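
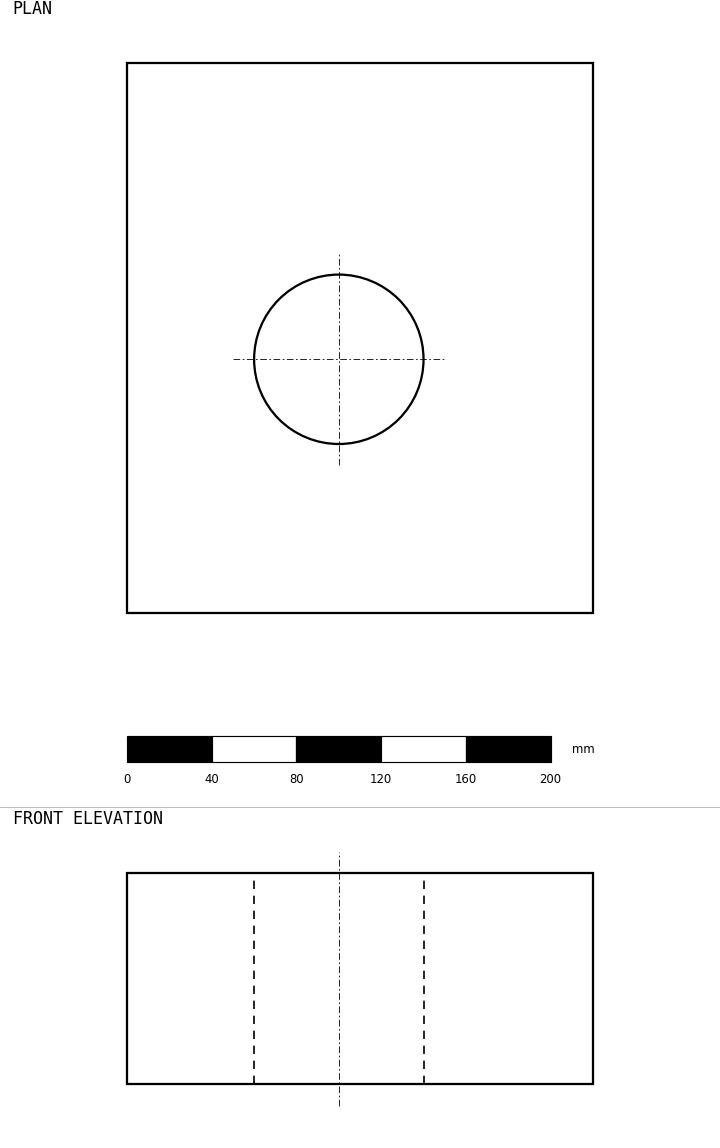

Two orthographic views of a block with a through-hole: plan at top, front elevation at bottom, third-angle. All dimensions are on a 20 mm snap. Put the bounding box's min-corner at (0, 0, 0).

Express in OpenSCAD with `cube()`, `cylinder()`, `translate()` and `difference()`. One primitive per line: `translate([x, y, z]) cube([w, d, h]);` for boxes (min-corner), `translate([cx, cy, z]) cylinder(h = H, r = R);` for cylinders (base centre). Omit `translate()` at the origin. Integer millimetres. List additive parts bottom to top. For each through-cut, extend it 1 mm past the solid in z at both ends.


difference() {
  cube([220, 260, 100]);
  translate([100, 120, -1]) cylinder(h = 102, r = 40);
}


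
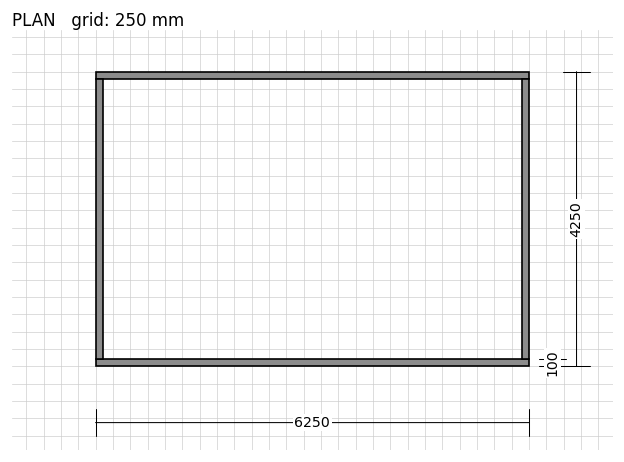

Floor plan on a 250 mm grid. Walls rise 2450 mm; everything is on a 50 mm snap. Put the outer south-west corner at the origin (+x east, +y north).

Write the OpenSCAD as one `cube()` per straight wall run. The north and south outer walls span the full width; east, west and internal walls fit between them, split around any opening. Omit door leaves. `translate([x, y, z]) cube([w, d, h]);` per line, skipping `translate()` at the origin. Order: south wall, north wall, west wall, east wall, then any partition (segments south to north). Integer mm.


cube([6250, 100, 2450]);
translate([0, 4150, 0]) cube([6250, 100, 2450]);
translate([0, 100, 0]) cube([100, 4050, 2450]);
translate([6150, 100, 0]) cube([100, 4050, 2450]);


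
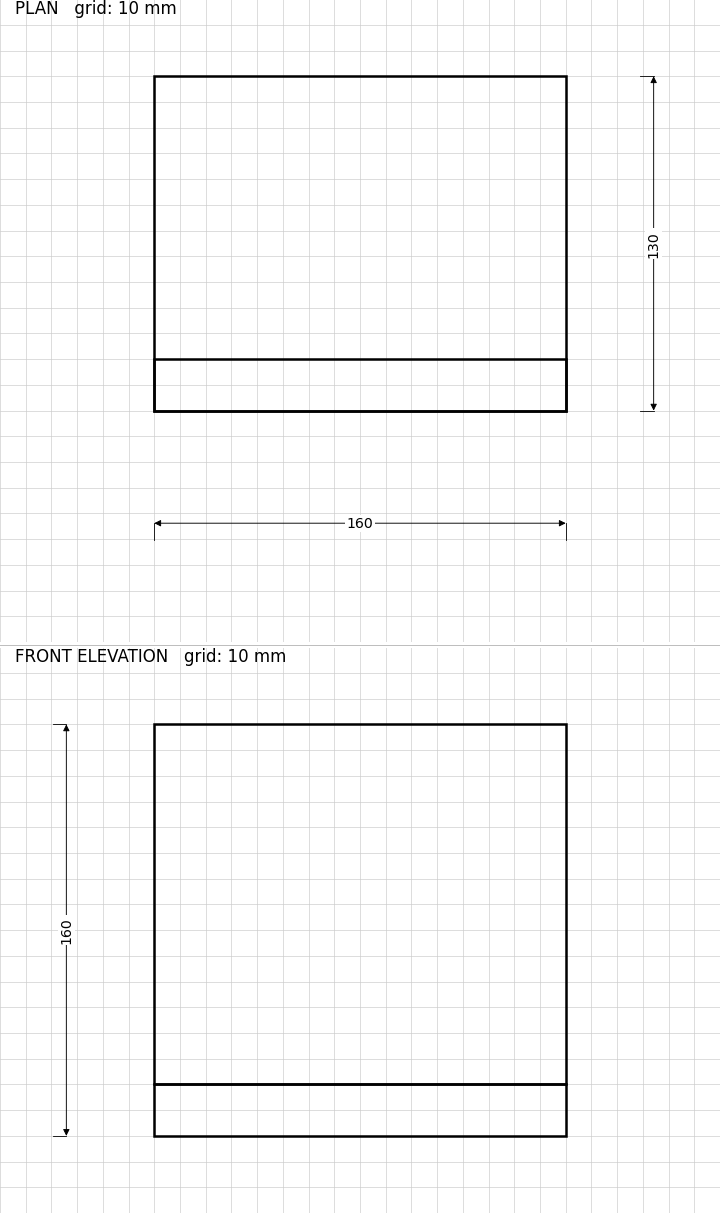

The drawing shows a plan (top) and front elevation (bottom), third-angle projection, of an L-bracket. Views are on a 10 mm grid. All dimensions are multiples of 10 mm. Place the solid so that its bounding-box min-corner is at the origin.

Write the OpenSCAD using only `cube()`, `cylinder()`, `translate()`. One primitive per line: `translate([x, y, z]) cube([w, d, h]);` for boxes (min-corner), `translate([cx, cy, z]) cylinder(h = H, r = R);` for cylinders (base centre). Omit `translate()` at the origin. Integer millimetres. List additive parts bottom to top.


cube([160, 130, 20]);
translate([0, 0, 20]) cube([160, 20, 140]);


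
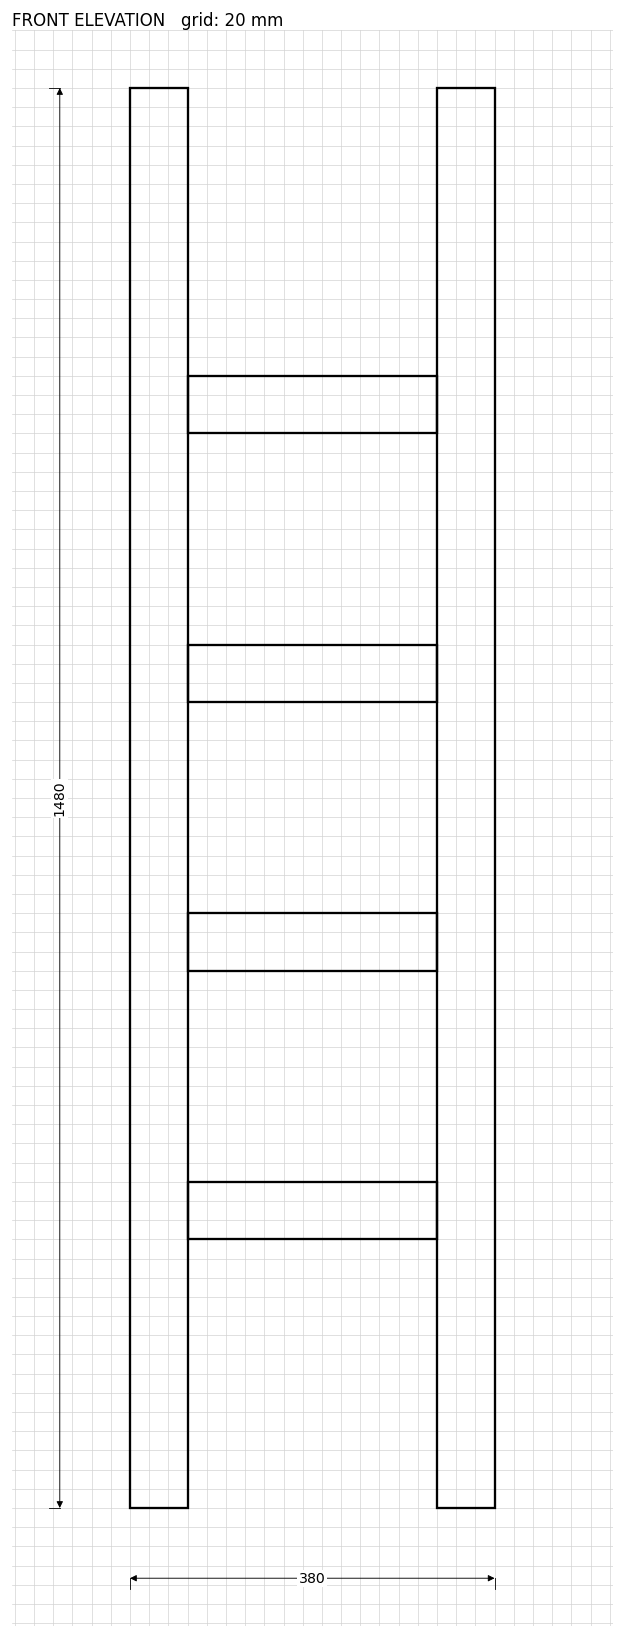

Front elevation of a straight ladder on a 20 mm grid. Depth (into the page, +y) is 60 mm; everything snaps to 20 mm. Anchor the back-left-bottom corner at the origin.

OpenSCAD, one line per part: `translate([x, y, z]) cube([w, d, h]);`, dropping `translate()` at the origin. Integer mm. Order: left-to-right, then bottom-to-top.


cube([60, 60, 1480]);
translate([60, 0, 280]) cube([260, 60, 60]);
translate([60, 0, 560]) cube([260, 60, 60]);
translate([60, 0, 840]) cube([260, 60, 60]);
translate([60, 0, 1120]) cube([260, 60, 60]);
translate([320, 0, 0]) cube([60, 60, 1480]);


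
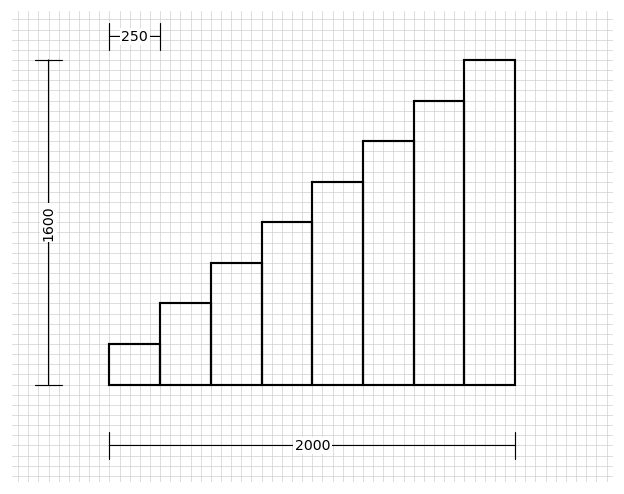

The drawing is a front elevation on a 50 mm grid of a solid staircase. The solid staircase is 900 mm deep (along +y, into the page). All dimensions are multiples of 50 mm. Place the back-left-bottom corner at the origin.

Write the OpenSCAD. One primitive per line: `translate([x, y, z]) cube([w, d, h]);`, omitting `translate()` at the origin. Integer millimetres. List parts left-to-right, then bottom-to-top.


cube([250, 900, 200]);
translate([250, 0, 0]) cube([250, 900, 400]);
translate([500, 0, 0]) cube([250, 900, 600]);
translate([750, 0, 0]) cube([250, 900, 800]);
translate([1000, 0, 0]) cube([250, 900, 1000]);
translate([1250, 0, 0]) cube([250, 900, 1200]);
translate([1500, 0, 0]) cube([250, 900, 1400]);
translate([1750, 0, 0]) cube([250, 900, 1600]);


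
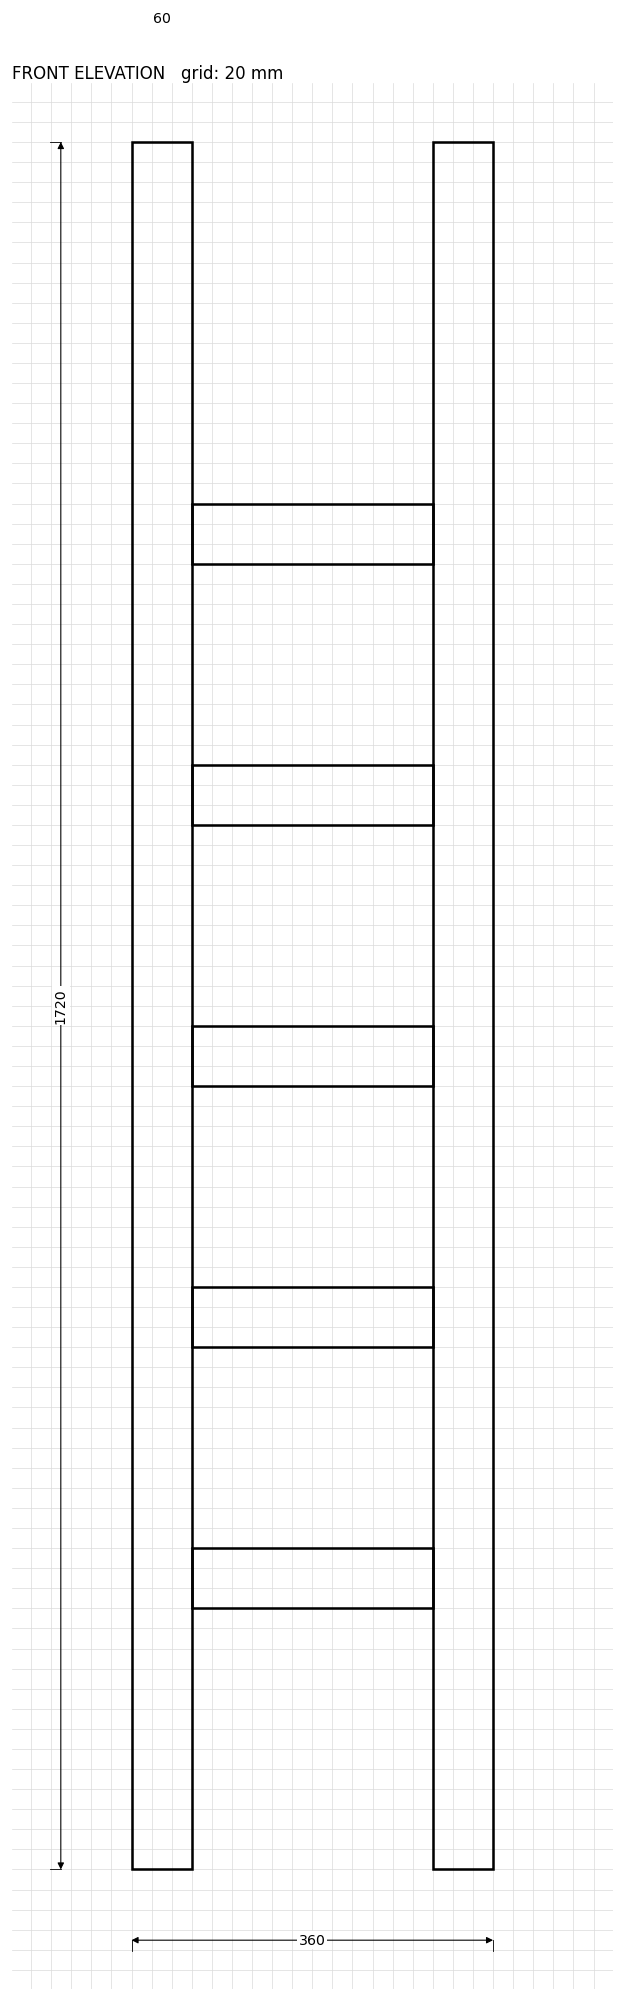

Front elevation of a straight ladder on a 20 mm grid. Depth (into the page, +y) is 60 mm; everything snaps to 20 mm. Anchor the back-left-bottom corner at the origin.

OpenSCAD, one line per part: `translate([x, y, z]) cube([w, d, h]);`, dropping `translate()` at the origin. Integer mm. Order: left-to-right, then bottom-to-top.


cube([60, 60, 1720]);
translate([60, 0, 260]) cube([240, 60, 60]);
translate([60, 0, 520]) cube([240, 60, 60]);
translate([60, 0, 780]) cube([240, 60, 60]);
translate([60, 0, 1040]) cube([240, 60, 60]);
translate([60, 0, 1300]) cube([240, 60, 60]);
translate([300, 0, 0]) cube([60, 60, 1720]);


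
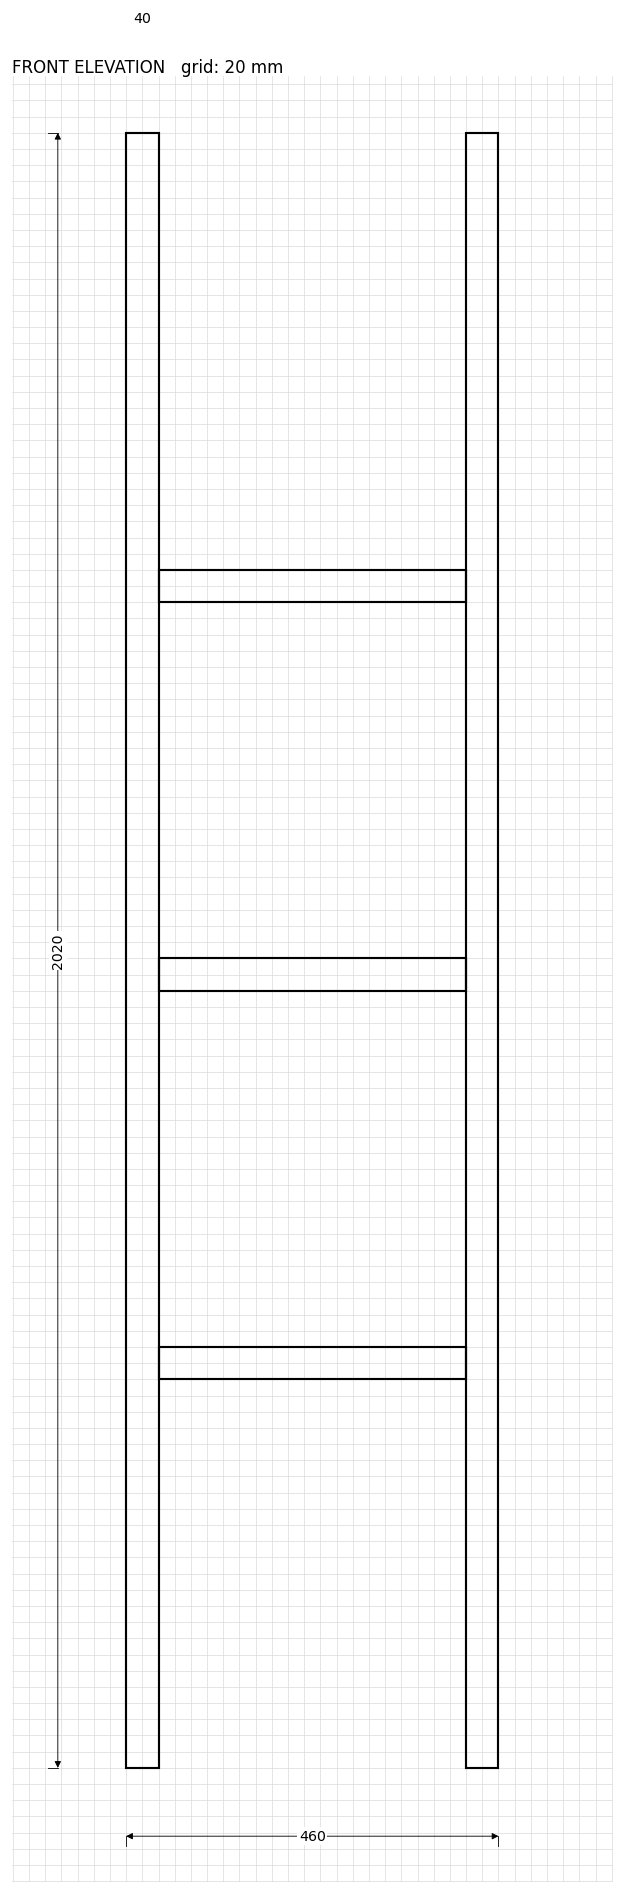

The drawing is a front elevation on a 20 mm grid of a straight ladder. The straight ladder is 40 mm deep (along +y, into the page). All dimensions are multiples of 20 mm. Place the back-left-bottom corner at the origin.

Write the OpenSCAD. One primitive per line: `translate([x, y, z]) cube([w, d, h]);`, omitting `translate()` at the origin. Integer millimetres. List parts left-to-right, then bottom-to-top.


cube([40, 40, 2020]);
translate([40, 0, 480]) cube([380, 40, 40]);
translate([40, 0, 960]) cube([380, 40, 40]);
translate([40, 0, 1440]) cube([380, 40, 40]);
translate([420, 0, 0]) cube([40, 40, 2020]);


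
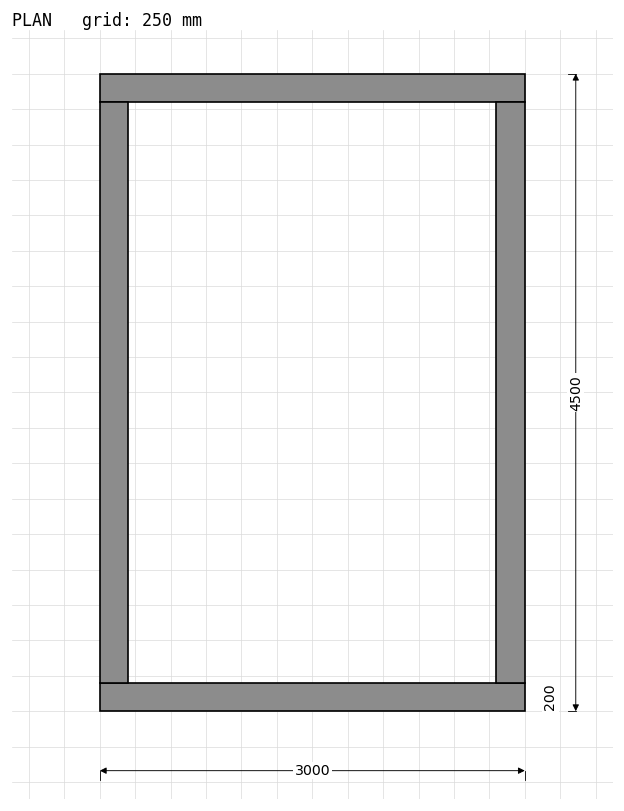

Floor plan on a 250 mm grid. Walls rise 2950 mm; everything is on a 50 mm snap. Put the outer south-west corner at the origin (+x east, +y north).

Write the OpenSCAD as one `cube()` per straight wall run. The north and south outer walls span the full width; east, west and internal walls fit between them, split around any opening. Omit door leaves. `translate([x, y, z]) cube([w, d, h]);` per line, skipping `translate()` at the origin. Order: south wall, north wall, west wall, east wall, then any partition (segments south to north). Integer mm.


cube([3000, 200, 2950]);
translate([0, 4300, 0]) cube([3000, 200, 2950]);
translate([0, 200, 0]) cube([200, 4100, 2950]);
translate([2800, 200, 0]) cube([200, 4100, 2950]);


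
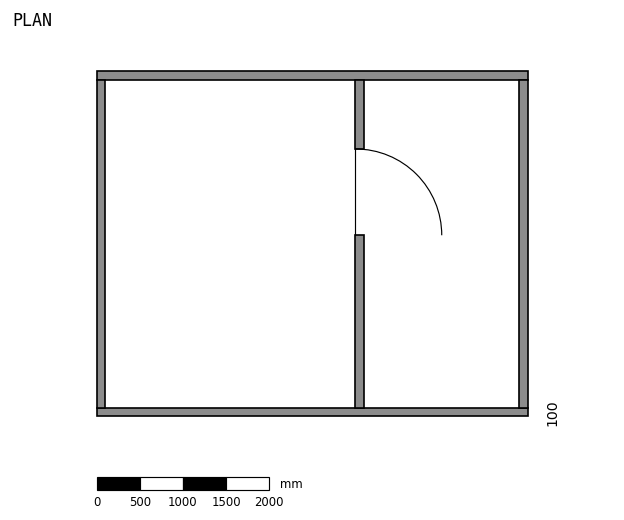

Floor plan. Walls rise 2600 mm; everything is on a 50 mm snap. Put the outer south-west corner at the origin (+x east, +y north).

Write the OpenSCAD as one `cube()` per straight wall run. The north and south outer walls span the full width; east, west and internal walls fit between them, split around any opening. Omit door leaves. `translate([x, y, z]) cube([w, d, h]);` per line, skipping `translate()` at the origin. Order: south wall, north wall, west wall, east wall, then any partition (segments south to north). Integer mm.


cube([5000, 100, 2600]);
translate([0, 3900, 0]) cube([5000, 100, 2600]);
translate([0, 100, 0]) cube([100, 3800, 2600]);
translate([4900, 100, 0]) cube([100, 3800, 2600]);
translate([3000, 100, 0]) cube([100, 2000, 2600]);
translate([3000, 3100, 0]) cube([100, 800, 2600]);


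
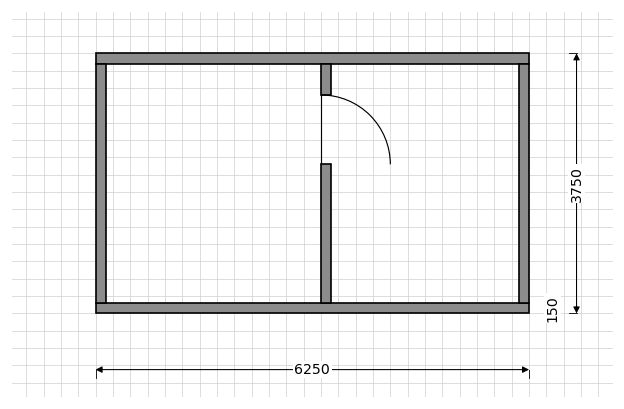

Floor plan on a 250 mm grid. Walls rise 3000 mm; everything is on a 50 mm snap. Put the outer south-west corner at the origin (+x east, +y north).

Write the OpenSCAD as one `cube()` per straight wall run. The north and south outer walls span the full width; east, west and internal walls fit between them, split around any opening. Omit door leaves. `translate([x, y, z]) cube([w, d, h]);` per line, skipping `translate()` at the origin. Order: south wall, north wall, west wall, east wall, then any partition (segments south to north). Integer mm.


cube([6250, 150, 3000]);
translate([0, 3600, 0]) cube([6250, 150, 3000]);
translate([0, 150, 0]) cube([150, 3450, 3000]);
translate([6100, 150, 0]) cube([150, 3450, 3000]);
translate([3250, 150, 0]) cube([150, 2000, 3000]);
translate([3250, 3150, 0]) cube([150, 450, 3000]);


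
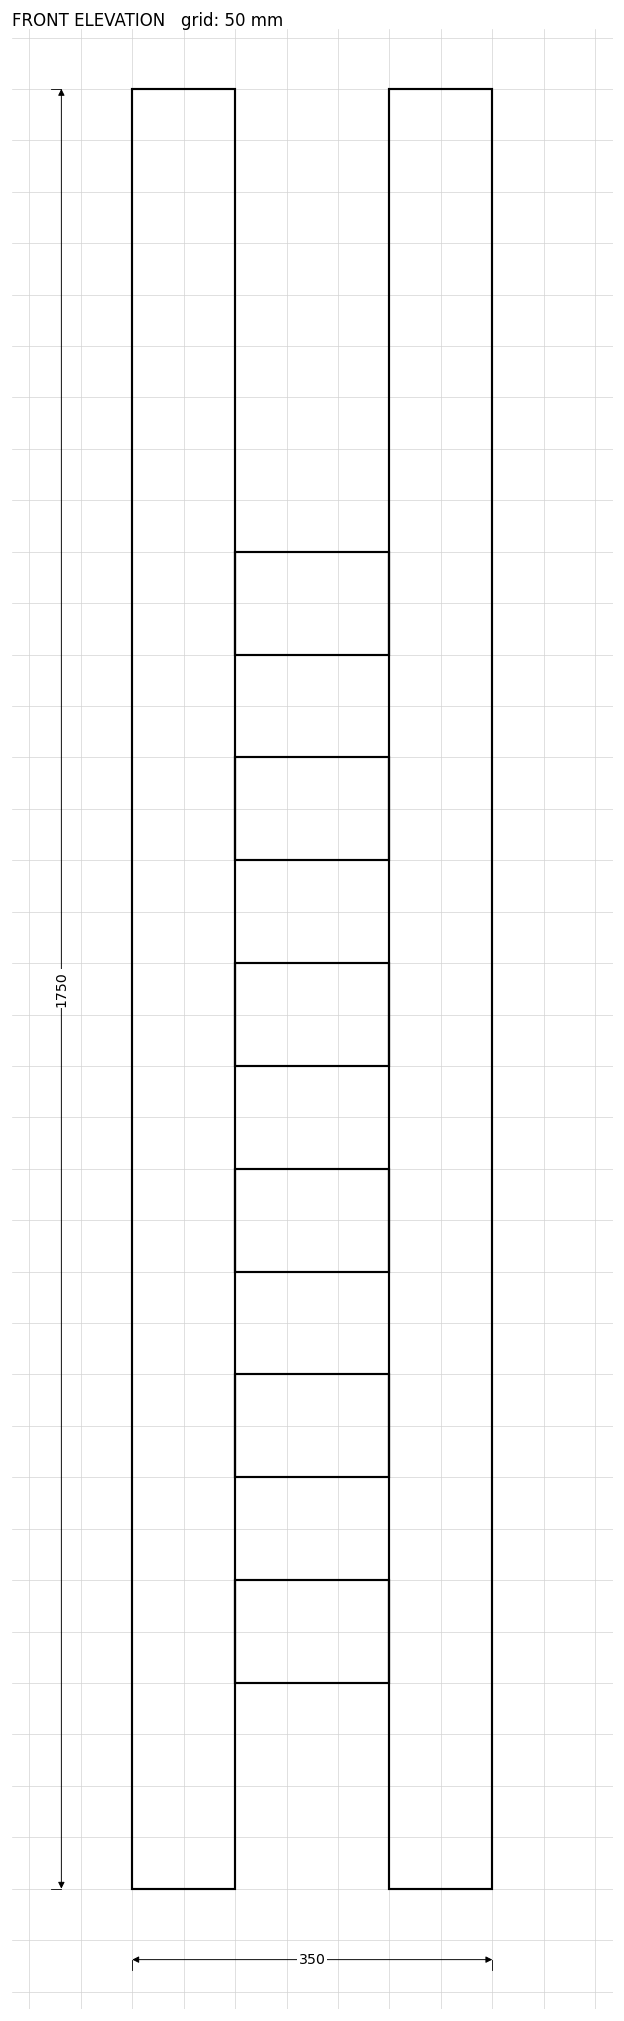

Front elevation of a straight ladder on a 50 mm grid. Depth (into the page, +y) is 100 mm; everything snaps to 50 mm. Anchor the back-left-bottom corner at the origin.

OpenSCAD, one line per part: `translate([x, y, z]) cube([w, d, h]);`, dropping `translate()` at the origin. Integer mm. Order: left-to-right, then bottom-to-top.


cube([100, 100, 1750]);
translate([100, 0, 200]) cube([150, 100, 100]);
translate([100, 0, 400]) cube([150, 100, 100]);
translate([100, 0, 600]) cube([150, 100, 100]);
translate([100, 0, 800]) cube([150, 100, 100]);
translate([100, 0, 1000]) cube([150, 100, 100]);
translate([100, 0, 1200]) cube([150, 100, 100]);
translate([250, 0, 0]) cube([100, 100, 1750]);


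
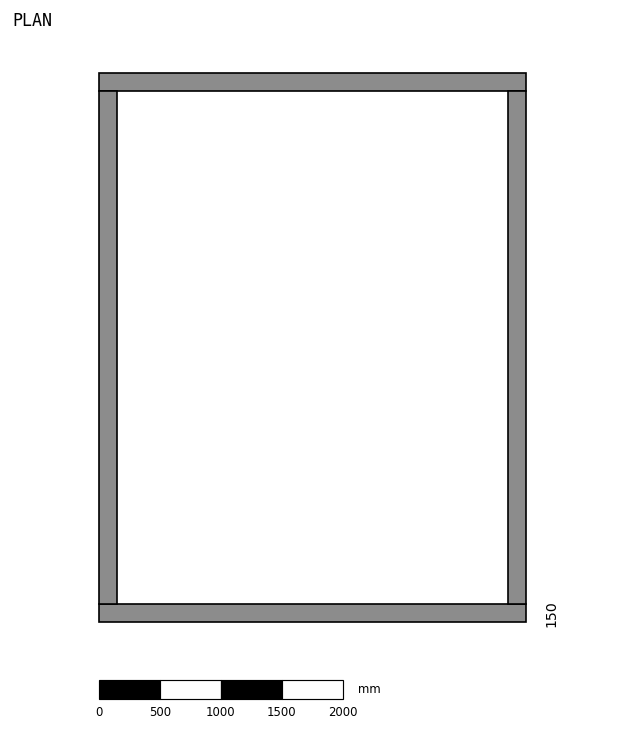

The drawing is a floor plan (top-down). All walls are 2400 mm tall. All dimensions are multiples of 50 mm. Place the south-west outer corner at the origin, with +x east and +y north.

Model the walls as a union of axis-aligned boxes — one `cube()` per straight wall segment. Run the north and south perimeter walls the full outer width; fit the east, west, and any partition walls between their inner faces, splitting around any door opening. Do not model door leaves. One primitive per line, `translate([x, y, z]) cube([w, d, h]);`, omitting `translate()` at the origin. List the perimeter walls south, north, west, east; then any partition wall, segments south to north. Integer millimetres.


cube([3500, 150, 2400]);
translate([0, 4350, 0]) cube([3500, 150, 2400]);
translate([0, 150, 0]) cube([150, 4200, 2400]);
translate([3350, 150, 0]) cube([150, 4200, 2400]);


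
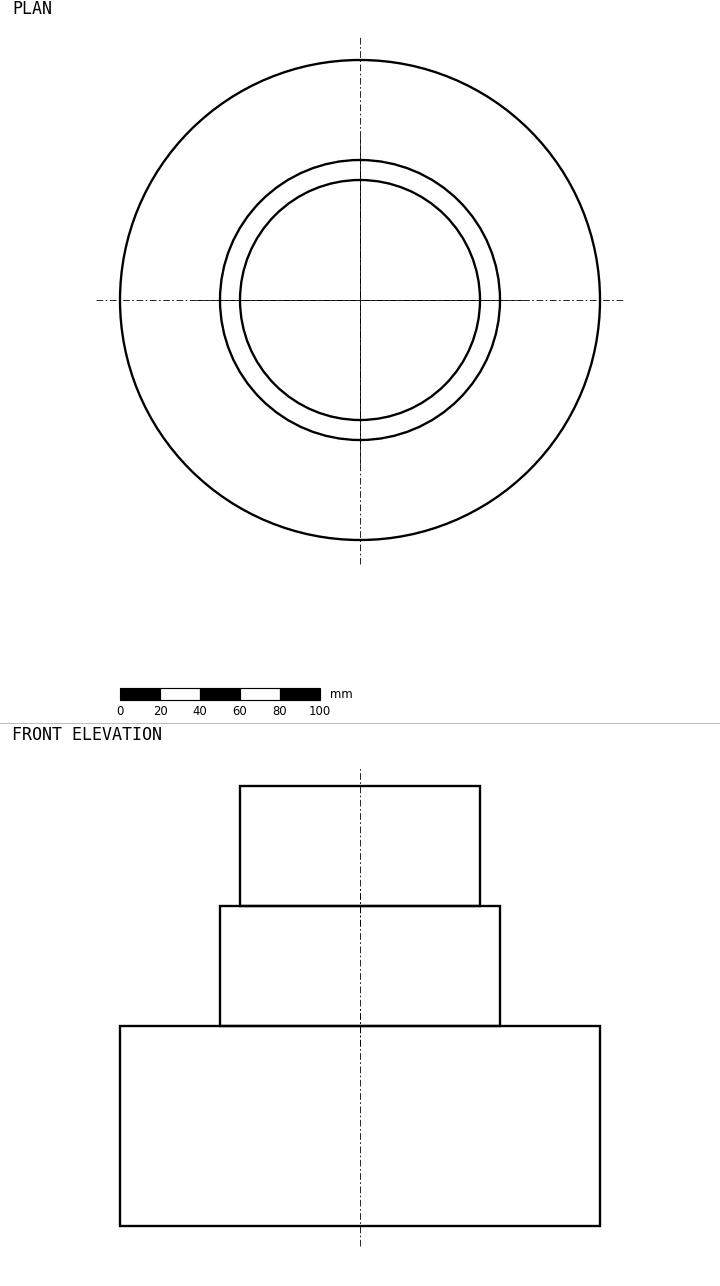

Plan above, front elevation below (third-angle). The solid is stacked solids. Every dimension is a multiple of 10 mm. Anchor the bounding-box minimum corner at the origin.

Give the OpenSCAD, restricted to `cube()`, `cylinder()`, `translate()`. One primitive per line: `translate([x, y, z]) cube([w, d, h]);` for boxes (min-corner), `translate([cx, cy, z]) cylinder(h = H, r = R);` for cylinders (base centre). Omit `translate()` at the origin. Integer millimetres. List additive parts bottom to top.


translate([120, 120, 0]) cylinder(h = 100, r = 120);
translate([120, 120, 100]) cylinder(h = 60, r = 70);
translate([120, 120, 160]) cylinder(h = 60, r = 60);


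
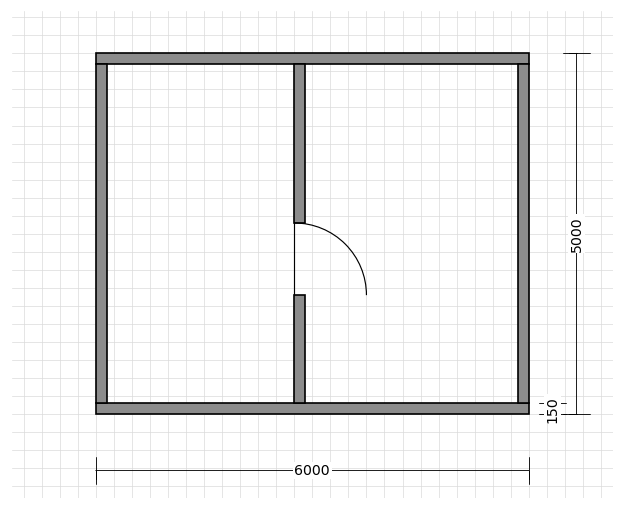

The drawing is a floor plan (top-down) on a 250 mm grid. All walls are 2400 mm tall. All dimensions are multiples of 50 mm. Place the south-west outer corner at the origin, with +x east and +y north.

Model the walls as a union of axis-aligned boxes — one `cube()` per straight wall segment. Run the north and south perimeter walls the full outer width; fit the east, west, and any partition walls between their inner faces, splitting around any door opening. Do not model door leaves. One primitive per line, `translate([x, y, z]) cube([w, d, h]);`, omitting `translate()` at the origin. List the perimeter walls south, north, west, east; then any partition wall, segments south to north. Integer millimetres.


cube([6000, 150, 2400]);
translate([0, 4850, 0]) cube([6000, 150, 2400]);
translate([0, 150, 0]) cube([150, 4700, 2400]);
translate([5850, 150, 0]) cube([150, 4700, 2400]);
translate([2750, 150, 0]) cube([150, 1500, 2400]);
translate([2750, 2650, 0]) cube([150, 2200, 2400]);


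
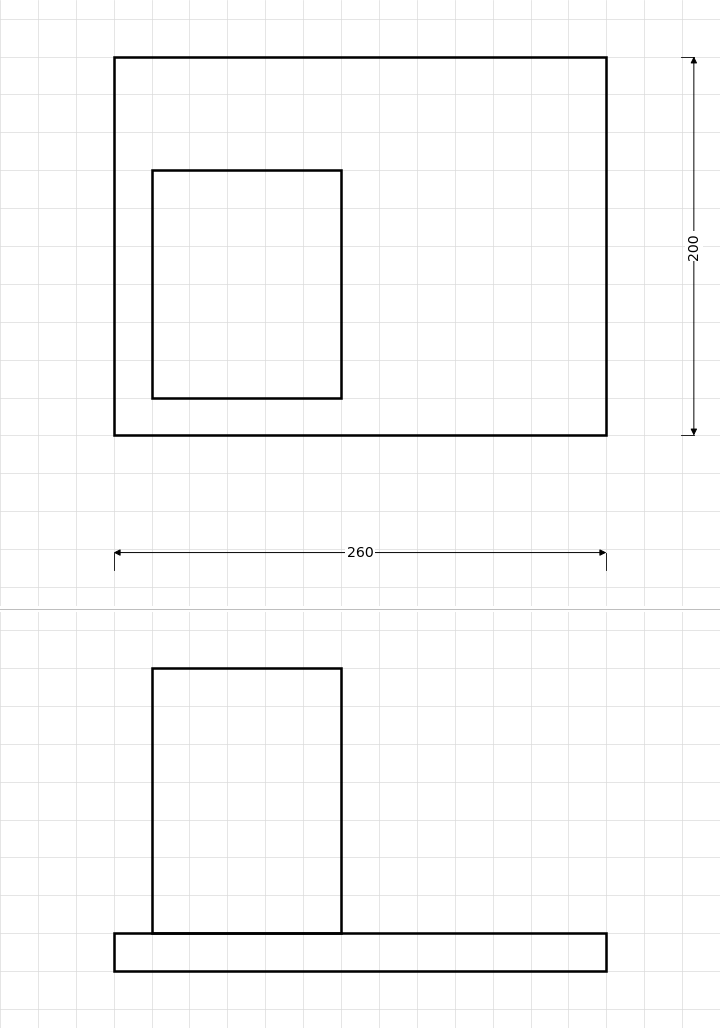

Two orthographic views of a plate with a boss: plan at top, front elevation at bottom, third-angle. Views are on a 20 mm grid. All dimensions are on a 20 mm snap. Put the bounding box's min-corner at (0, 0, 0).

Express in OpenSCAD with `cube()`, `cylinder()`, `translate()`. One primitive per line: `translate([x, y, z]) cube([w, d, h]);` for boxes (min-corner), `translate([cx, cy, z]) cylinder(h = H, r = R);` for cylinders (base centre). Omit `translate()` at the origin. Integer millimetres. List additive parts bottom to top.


cube([260, 200, 20]);
translate([20, 20, 20]) cube([100, 120, 140]);


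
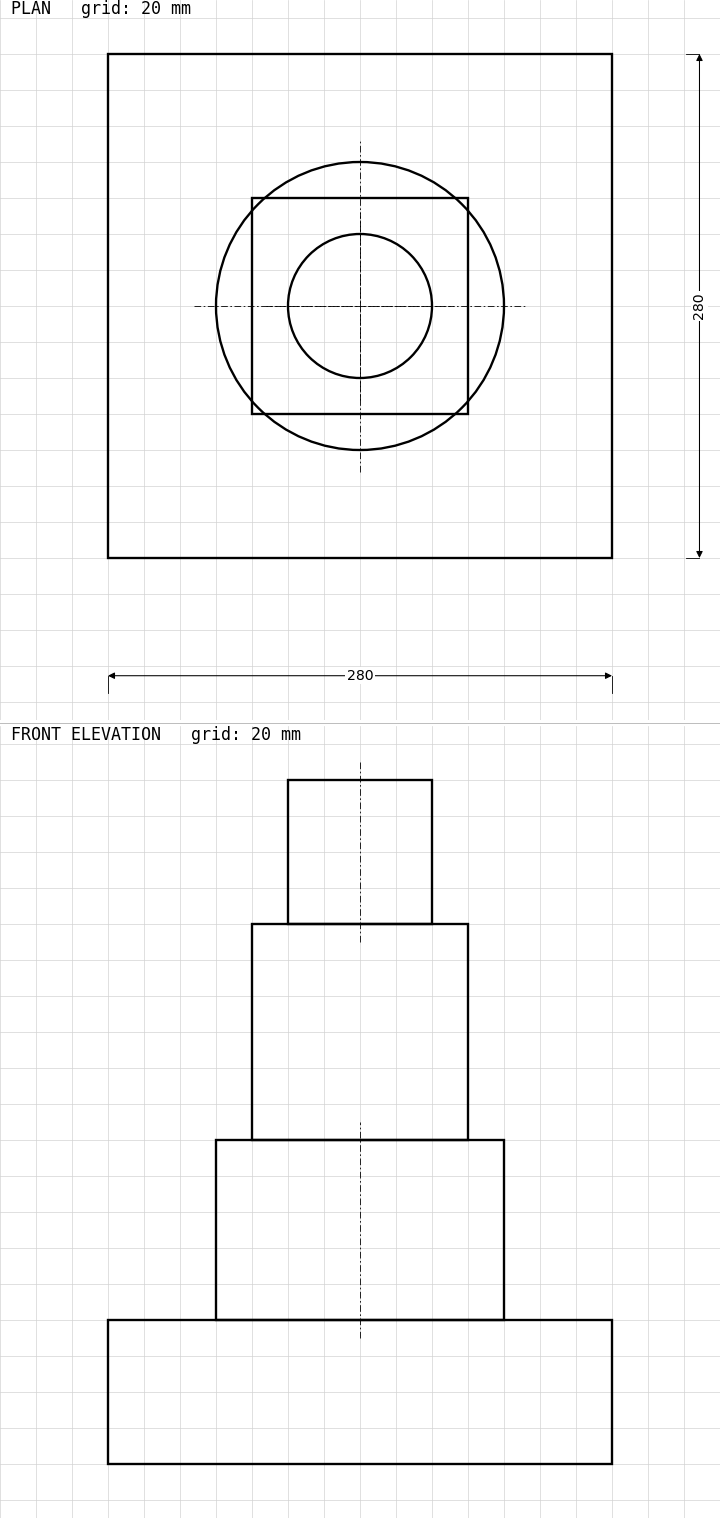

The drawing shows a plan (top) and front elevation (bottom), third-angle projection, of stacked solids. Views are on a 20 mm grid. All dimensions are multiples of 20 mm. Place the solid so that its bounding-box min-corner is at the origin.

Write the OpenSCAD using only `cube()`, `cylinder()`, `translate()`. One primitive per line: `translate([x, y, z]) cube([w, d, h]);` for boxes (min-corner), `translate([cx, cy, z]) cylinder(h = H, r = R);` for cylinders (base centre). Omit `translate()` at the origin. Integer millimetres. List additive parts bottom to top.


cube([280, 280, 80]);
translate([140, 140, 80]) cylinder(h = 100, r = 80);
translate([80, 80, 180]) cube([120, 120, 120]);
translate([140, 140, 300]) cylinder(h = 80, r = 40);


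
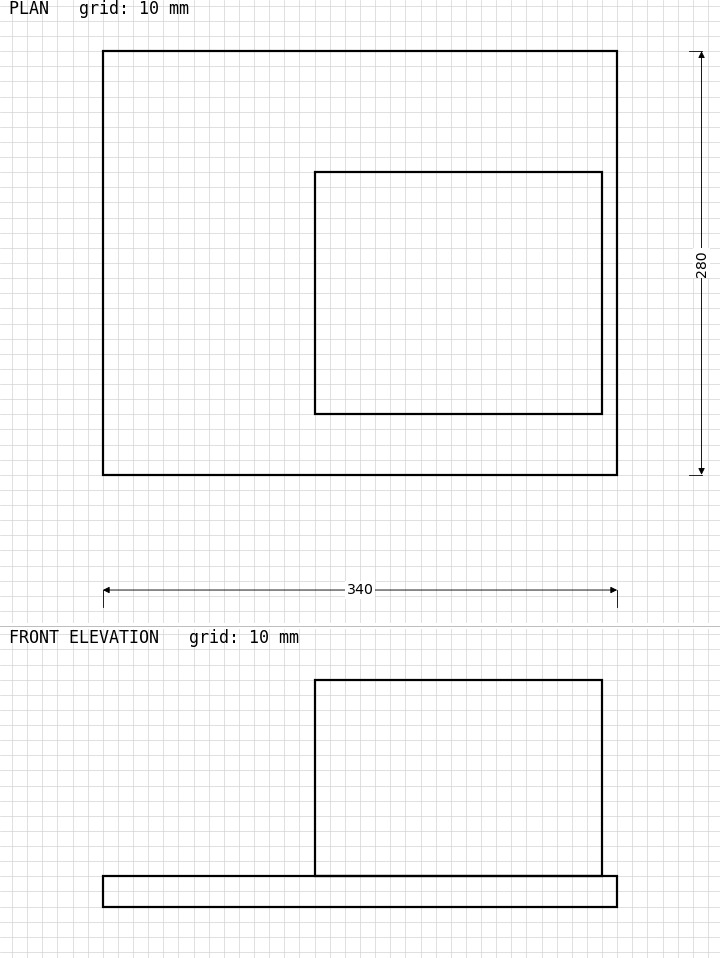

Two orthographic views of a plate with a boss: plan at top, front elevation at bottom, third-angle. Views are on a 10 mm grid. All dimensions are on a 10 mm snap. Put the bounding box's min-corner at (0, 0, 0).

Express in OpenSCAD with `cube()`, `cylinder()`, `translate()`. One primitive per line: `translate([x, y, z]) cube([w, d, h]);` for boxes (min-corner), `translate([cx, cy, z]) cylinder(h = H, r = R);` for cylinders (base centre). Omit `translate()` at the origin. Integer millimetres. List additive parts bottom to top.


cube([340, 280, 20]);
translate([140, 40, 20]) cube([190, 160, 130]);


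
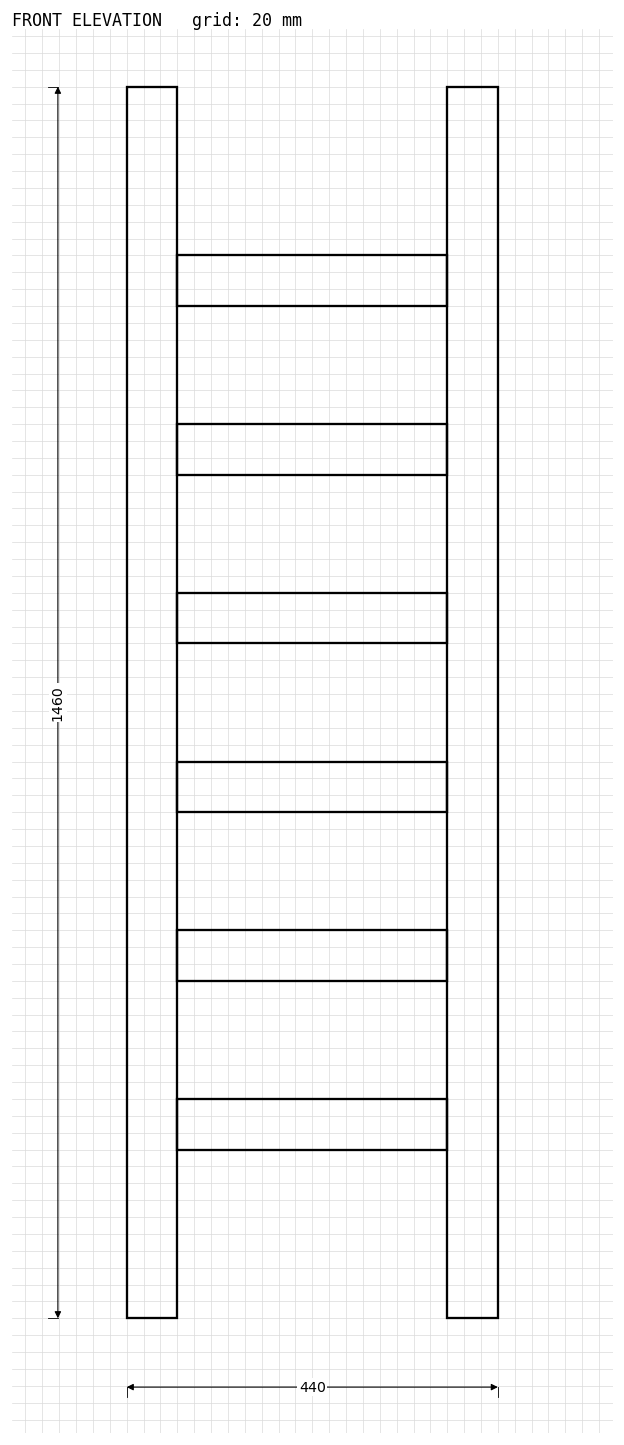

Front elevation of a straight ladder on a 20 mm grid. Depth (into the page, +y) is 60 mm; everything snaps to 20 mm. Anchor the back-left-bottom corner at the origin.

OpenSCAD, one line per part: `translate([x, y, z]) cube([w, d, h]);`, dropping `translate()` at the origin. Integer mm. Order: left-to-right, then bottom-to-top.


cube([60, 60, 1460]);
translate([60, 0, 200]) cube([320, 60, 60]);
translate([60, 0, 400]) cube([320, 60, 60]);
translate([60, 0, 600]) cube([320, 60, 60]);
translate([60, 0, 800]) cube([320, 60, 60]);
translate([60, 0, 1000]) cube([320, 60, 60]);
translate([60, 0, 1200]) cube([320, 60, 60]);
translate([380, 0, 0]) cube([60, 60, 1460]);


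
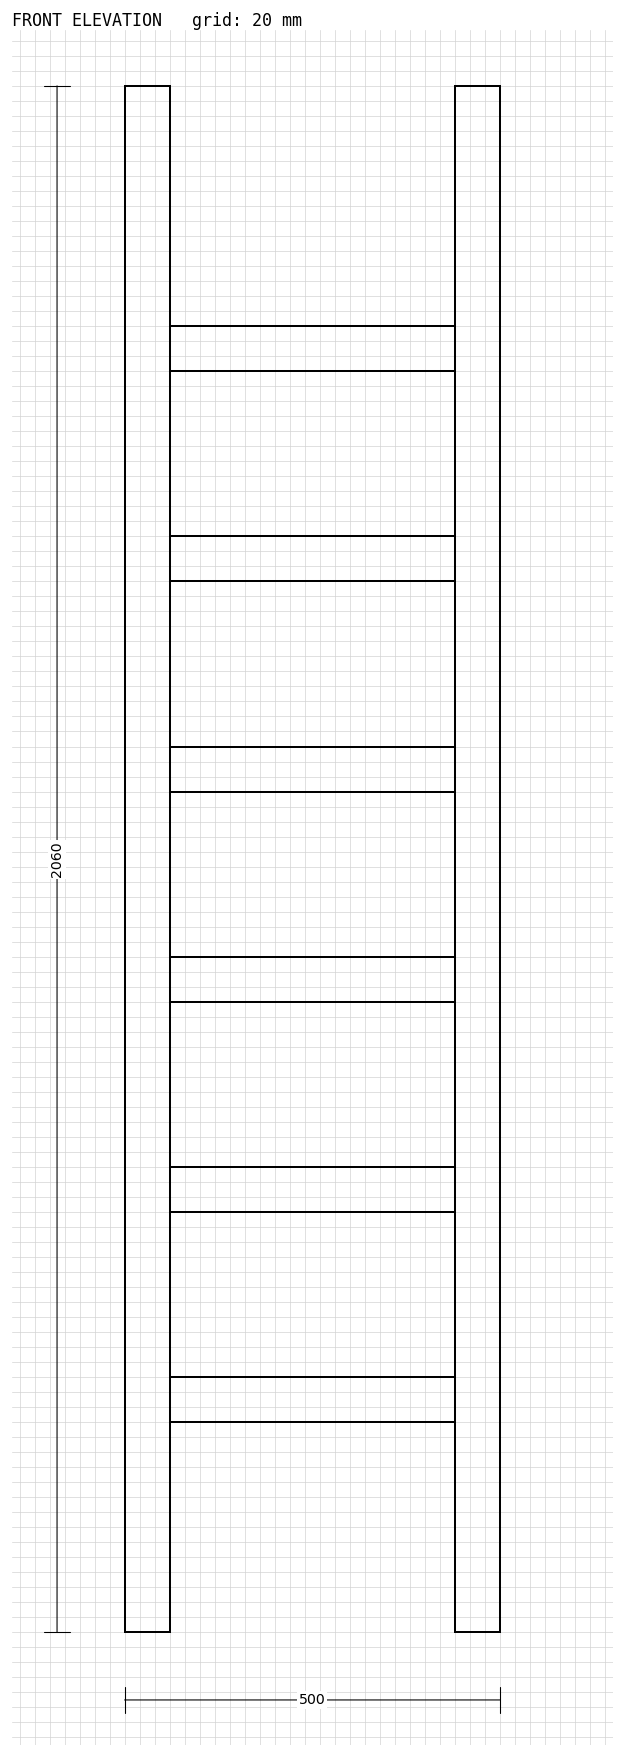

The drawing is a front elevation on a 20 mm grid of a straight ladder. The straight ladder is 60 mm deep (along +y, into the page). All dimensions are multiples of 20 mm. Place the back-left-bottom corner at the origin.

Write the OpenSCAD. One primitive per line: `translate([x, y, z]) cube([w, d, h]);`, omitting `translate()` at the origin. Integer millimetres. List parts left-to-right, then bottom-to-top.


cube([60, 60, 2060]);
translate([60, 0, 280]) cube([380, 60, 60]);
translate([60, 0, 560]) cube([380, 60, 60]);
translate([60, 0, 840]) cube([380, 60, 60]);
translate([60, 0, 1120]) cube([380, 60, 60]);
translate([60, 0, 1400]) cube([380, 60, 60]);
translate([60, 0, 1680]) cube([380, 60, 60]);
translate([440, 0, 0]) cube([60, 60, 2060]);


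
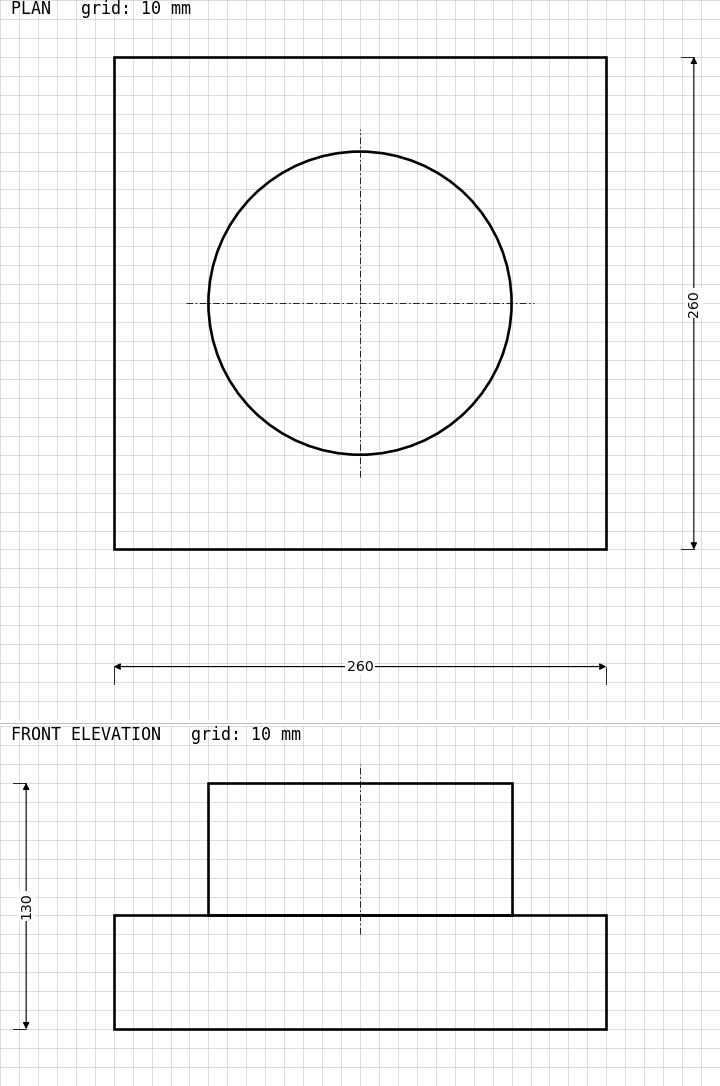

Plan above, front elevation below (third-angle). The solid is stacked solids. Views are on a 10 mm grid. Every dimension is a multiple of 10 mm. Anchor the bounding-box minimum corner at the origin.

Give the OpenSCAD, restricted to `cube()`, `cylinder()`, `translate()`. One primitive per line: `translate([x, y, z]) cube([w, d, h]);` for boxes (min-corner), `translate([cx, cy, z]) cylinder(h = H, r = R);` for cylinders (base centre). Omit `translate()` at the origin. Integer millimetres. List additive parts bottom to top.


cube([260, 260, 60]);
translate([130, 130, 60]) cylinder(h = 70, r = 80);


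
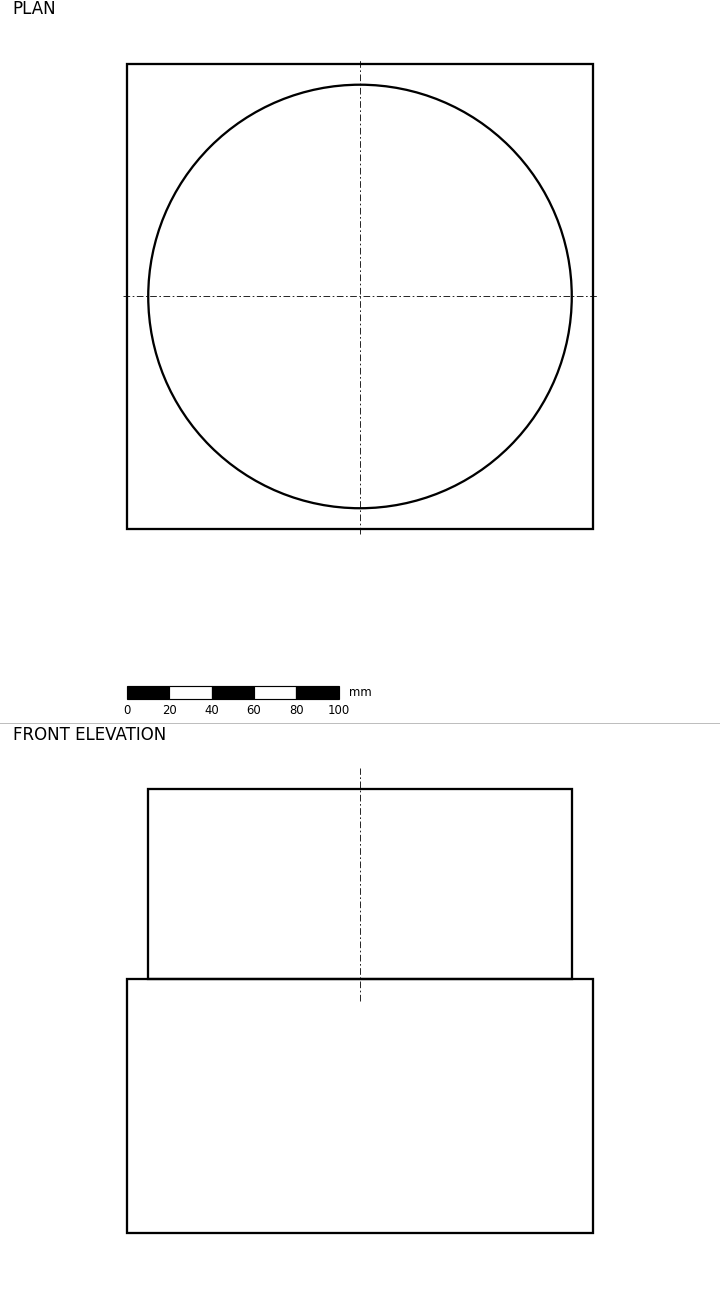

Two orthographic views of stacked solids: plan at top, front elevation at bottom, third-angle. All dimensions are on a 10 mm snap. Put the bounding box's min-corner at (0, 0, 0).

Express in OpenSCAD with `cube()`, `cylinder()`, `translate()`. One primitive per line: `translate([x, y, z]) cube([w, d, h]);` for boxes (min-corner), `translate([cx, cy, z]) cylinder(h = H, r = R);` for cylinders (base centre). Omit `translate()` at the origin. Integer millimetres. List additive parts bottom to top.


cube([220, 220, 120]);
translate([110, 110, 120]) cylinder(h = 90, r = 100);


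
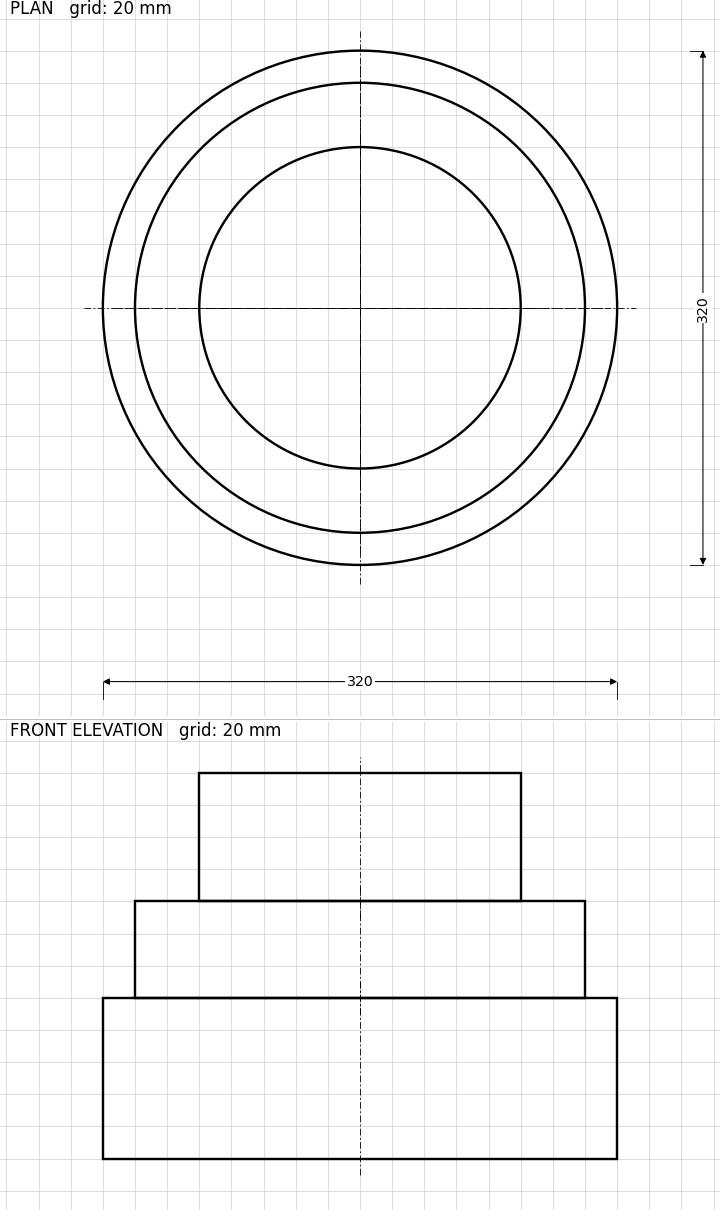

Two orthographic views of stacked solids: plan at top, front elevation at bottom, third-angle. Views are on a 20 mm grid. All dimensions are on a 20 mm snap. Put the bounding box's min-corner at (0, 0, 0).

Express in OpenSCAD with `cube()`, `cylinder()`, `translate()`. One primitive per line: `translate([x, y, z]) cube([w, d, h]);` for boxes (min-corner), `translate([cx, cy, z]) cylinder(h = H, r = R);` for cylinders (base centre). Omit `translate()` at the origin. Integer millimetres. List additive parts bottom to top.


translate([160, 160, 0]) cylinder(h = 100, r = 160);
translate([160, 160, 100]) cylinder(h = 60, r = 140);
translate([160, 160, 160]) cylinder(h = 80, r = 100);


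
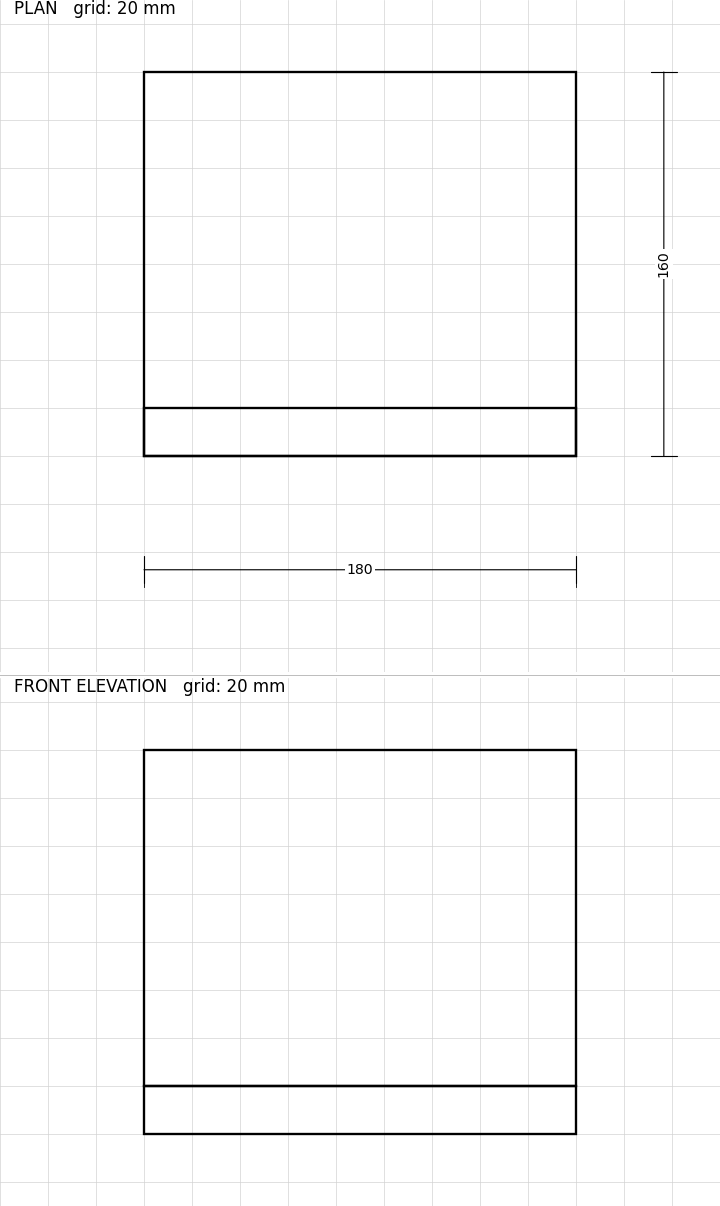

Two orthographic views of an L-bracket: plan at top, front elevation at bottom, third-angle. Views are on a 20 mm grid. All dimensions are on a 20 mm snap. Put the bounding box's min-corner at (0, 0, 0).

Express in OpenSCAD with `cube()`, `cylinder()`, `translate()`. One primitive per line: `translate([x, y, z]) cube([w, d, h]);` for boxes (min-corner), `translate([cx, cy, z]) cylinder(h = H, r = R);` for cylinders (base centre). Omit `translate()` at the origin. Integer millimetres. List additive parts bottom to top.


cube([180, 160, 20]);
translate([0, 0, 20]) cube([180, 20, 140]);


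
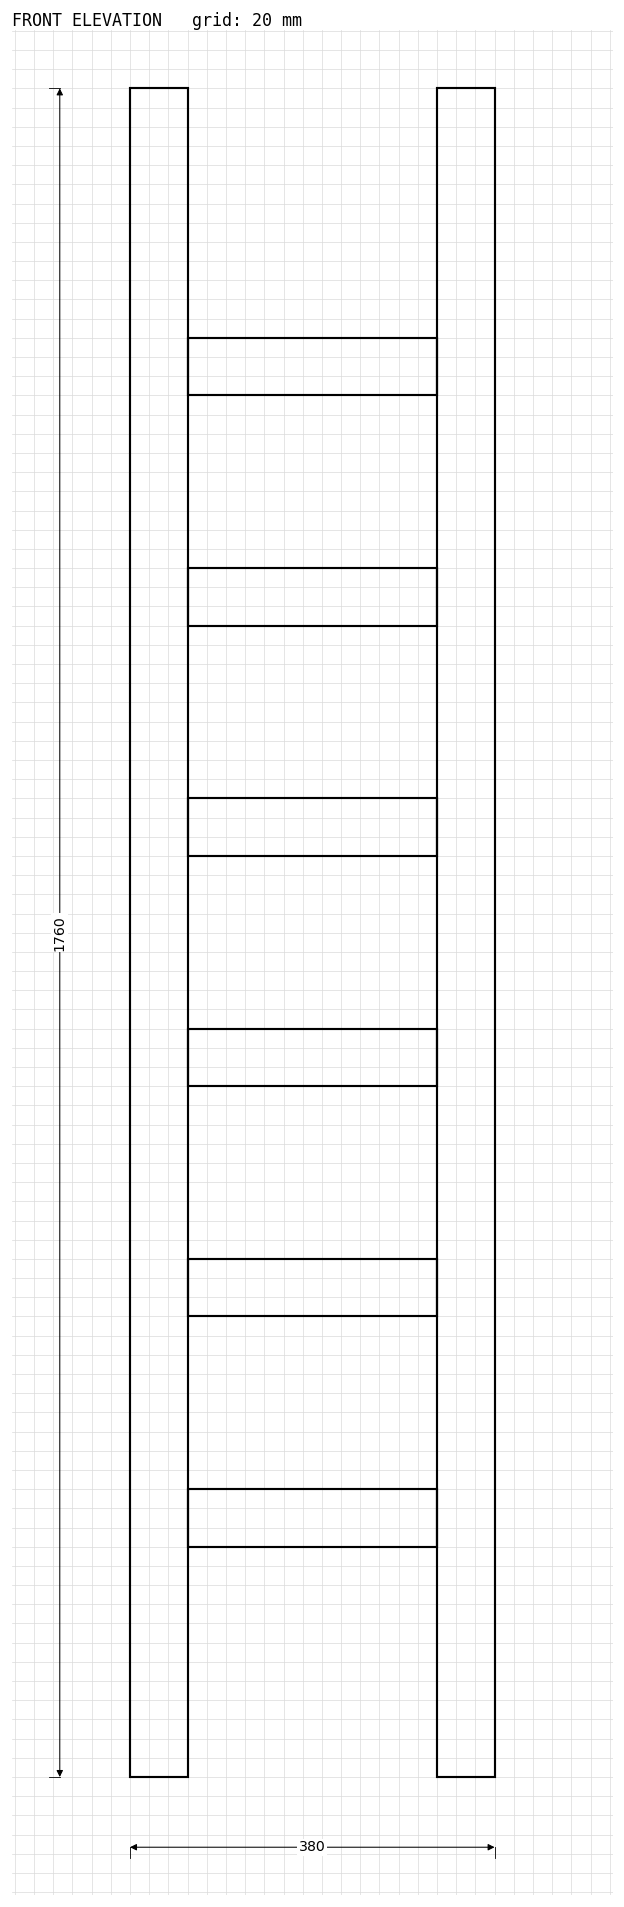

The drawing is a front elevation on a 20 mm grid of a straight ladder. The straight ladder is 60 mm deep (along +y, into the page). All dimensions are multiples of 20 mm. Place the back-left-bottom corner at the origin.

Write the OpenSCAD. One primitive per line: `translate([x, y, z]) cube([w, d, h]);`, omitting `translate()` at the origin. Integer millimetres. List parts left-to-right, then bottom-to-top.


cube([60, 60, 1760]);
translate([60, 0, 240]) cube([260, 60, 60]);
translate([60, 0, 480]) cube([260, 60, 60]);
translate([60, 0, 720]) cube([260, 60, 60]);
translate([60, 0, 960]) cube([260, 60, 60]);
translate([60, 0, 1200]) cube([260, 60, 60]);
translate([60, 0, 1440]) cube([260, 60, 60]);
translate([320, 0, 0]) cube([60, 60, 1760]);


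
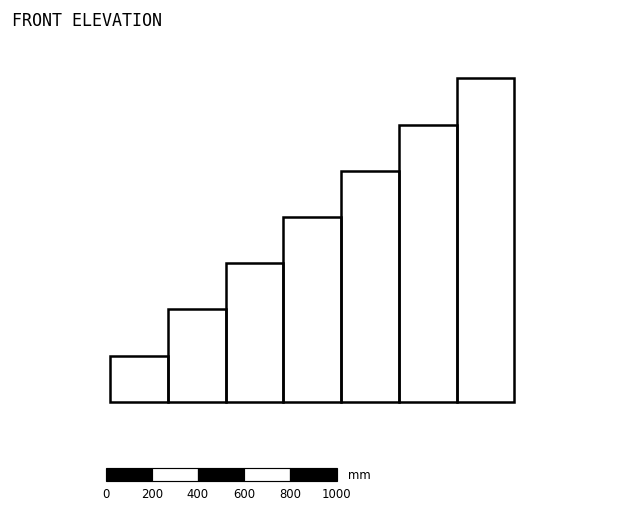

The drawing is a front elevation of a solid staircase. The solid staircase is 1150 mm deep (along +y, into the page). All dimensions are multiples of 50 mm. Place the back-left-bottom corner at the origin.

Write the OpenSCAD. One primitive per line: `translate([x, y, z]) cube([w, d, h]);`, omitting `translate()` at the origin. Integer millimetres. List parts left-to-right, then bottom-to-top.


cube([250, 1150, 200]);
translate([250, 0, 0]) cube([250, 1150, 400]);
translate([500, 0, 0]) cube([250, 1150, 600]);
translate([750, 0, 0]) cube([250, 1150, 800]);
translate([1000, 0, 0]) cube([250, 1150, 1000]);
translate([1250, 0, 0]) cube([250, 1150, 1200]);
translate([1500, 0, 0]) cube([250, 1150, 1400]);


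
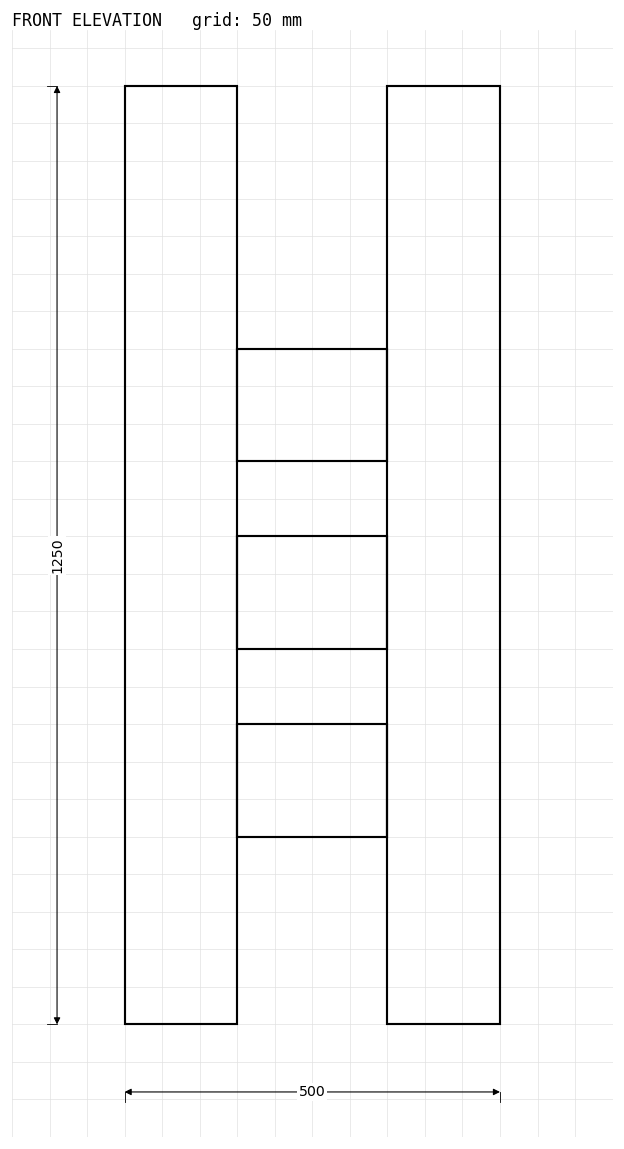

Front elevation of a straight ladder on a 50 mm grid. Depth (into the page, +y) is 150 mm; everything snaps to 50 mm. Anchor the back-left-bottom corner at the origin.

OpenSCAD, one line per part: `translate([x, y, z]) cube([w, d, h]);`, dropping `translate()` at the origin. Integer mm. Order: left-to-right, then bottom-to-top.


cube([150, 150, 1250]);
translate([150, 0, 250]) cube([200, 150, 150]);
translate([150, 0, 500]) cube([200, 150, 150]);
translate([150, 0, 750]) cube([200, 150, 150]);
translate([350, 0, 0]) cube([150, 150, 1250]);


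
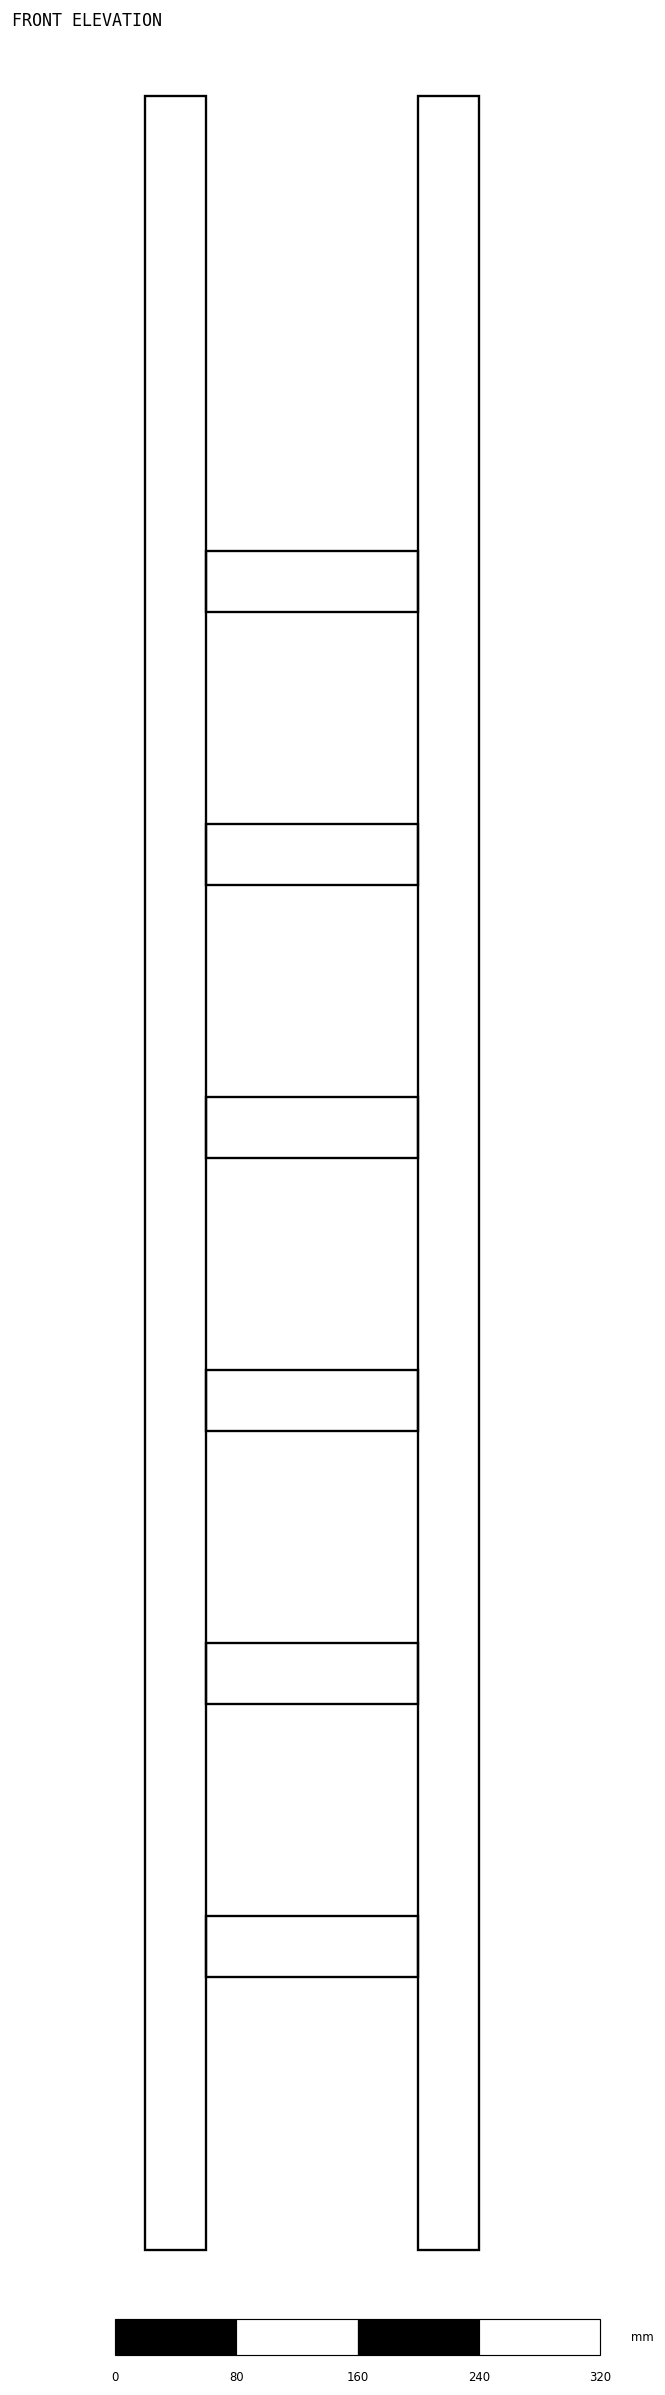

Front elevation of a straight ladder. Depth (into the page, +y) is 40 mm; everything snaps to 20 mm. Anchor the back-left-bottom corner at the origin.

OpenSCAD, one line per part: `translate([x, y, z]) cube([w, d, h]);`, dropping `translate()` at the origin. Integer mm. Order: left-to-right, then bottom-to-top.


cube([40, 40, 1420]);
translate([40, 0, 180]) cube([140, 40, 40]);
translate([40, 0, 360]) cube([140, 40, 40]);
translate([40, 0, 540]) cube([140, 40, 40]);
translate([40, 0, 720]) cube([140, 40, 40]);
translate([40, 0, 900]) cube([140, 40, 40]);
translate([40, 0, 1080]) cube([140, 40, 40]);
translate([180, 0, 0]) cube([40, 40, 1420]);


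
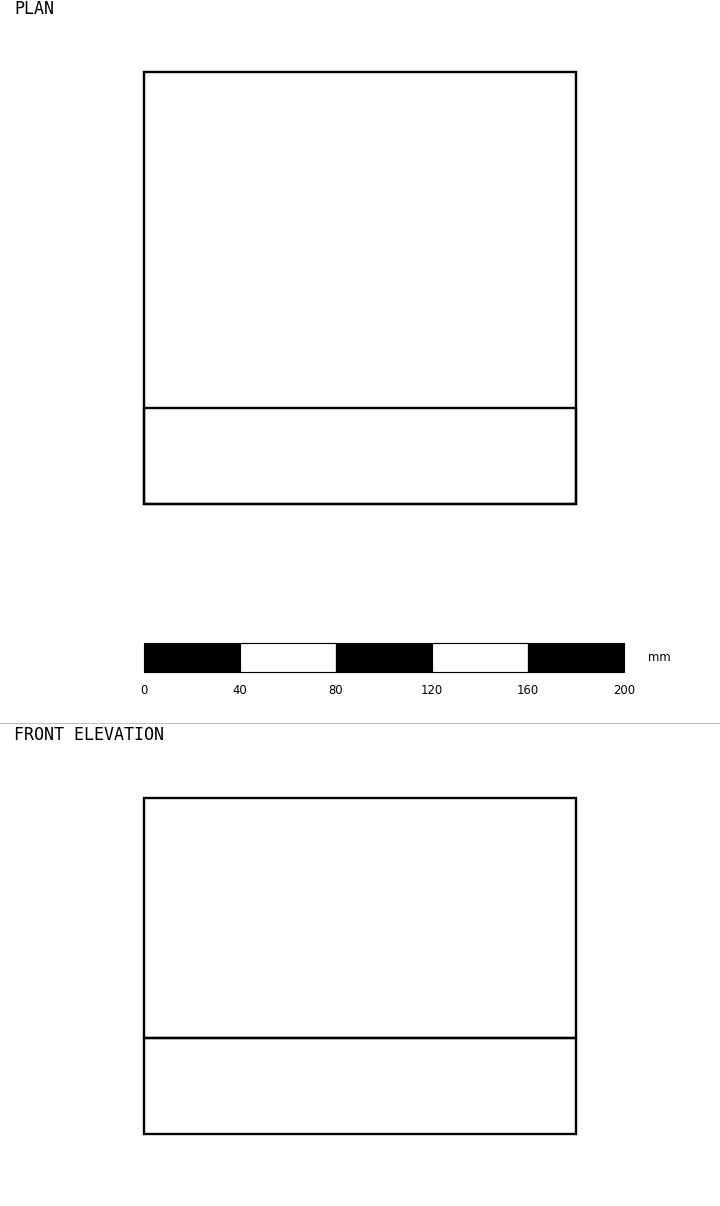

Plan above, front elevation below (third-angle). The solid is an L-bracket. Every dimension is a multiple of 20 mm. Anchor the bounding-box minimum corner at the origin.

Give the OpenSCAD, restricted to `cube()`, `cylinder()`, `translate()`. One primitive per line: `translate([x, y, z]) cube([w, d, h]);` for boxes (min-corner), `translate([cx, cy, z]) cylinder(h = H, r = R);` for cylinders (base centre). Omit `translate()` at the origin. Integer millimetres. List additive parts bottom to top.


cube([180, 180, 40]);
translate([0, 0, 40]) cube([180, 40, 100]);


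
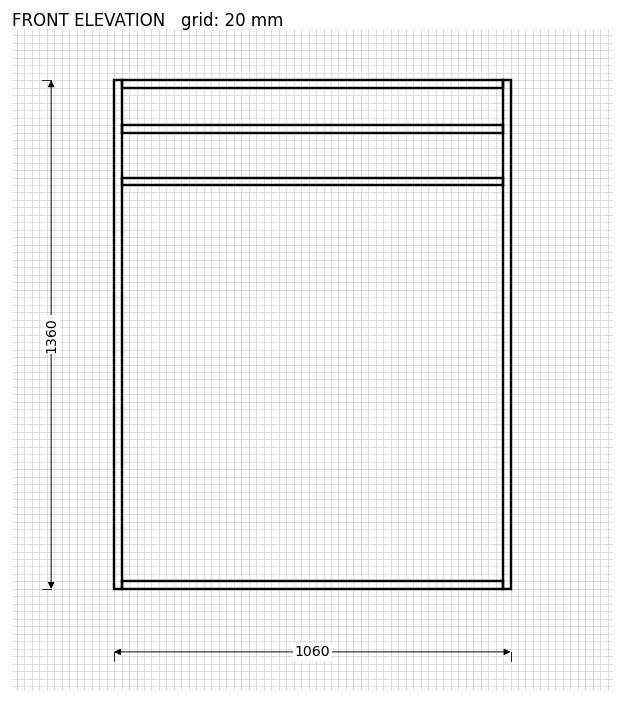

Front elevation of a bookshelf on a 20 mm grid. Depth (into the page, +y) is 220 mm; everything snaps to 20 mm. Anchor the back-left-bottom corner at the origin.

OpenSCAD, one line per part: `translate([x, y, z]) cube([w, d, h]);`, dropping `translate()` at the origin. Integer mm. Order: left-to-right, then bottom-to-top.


cube([20, 220, 1360]);
translate([20, 0, 0]) cube([1020, 220, 20]);
translate([20, 0, 1080]) cube([1020, 220, 20]);
translate([20, 0, 1220]) cube([1020, 220, 20]);
translate([20, 0, 1340]) cube([1020, 220, 20]);
translate([1040, 0, 0]) cube([20, 220, 1360]);


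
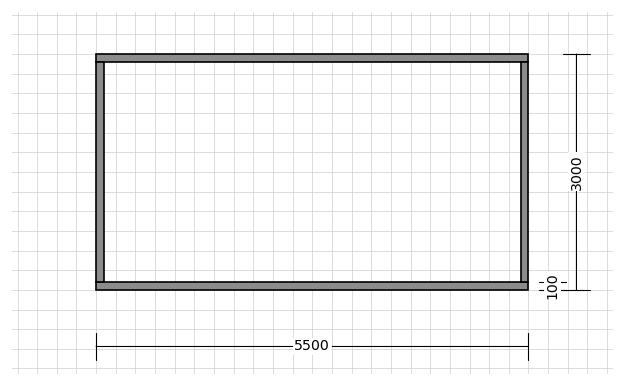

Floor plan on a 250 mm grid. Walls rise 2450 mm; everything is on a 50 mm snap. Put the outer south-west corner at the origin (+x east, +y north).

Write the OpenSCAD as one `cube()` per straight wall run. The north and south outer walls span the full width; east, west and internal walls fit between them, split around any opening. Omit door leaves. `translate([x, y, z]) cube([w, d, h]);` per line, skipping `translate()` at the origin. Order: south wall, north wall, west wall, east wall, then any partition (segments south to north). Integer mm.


cube([5500, 100, 2450]);
translate([0, 2900, 0]) cube([5500, 100, 2450]);
translate([0, 100, 0]) cube([100, 2800, 2450]);
translate([5400, 100, 0]) cube([100, 2800, 2450]);
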